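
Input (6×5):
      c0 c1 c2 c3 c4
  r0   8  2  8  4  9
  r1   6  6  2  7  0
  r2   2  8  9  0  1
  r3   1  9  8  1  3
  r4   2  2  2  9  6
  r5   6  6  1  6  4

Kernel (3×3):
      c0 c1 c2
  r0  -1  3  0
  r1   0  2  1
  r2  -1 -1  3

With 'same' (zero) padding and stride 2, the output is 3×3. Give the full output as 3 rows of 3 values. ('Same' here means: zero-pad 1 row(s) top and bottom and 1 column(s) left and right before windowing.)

30 33 11
56 4 -9
21 39 10

Output[0,0]: The receptive field on the zero-padded input at this output position is [0 0 0 / 0 8 2 / 0 6 6]. Elementwise product with the kernel and sum: 0·-1 + 0·3 + 8·2 + 2·1 + 0·-1 + 6·-1 + 6·3.
Output[0,1]: The receptive field on the zero-padded input at this output position is [0 0 0 / 2 8 4 / 6 2 7]. Elementwise product with the kernel and sum: 0·-1 + 0·3 + 8·2 + 4·1 + 6·-1 + 2·-1 + 7·3.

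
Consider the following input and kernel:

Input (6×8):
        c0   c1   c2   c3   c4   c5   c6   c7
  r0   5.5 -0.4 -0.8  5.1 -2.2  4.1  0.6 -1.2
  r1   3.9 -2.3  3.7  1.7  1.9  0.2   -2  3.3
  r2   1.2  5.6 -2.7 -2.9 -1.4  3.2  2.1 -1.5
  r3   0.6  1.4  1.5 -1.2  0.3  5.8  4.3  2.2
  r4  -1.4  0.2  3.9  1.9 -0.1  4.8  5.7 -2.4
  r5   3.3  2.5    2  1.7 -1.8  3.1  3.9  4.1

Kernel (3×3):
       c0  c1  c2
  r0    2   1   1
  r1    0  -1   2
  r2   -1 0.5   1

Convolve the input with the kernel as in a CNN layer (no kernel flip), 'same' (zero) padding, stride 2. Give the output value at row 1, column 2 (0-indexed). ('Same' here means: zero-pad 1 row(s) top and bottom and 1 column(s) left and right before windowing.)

20.45

The receptive field on the zero-padded input at this output position is [1.7 1.9 0.2 / -2.9 -1.4 3.2 / -1.2 0.3 5.8]. Elementwise product with the kernel and sum: 1.7·2 + 1.9·1 + 0.2·1 + -1.4·-1 + 3.2·2 + -1.2·-1 + 0.3·0.5 + 5.8·1.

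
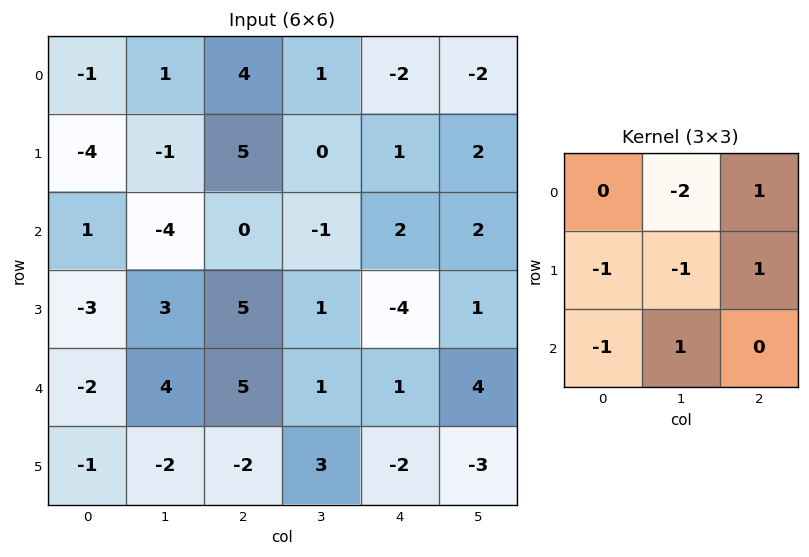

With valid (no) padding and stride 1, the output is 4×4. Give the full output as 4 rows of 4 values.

Output[0,0]: The receptive field on the input at this output position is [-1 1 4 / -4 -1 5 / 1 -4 0]. Elementwise product with the kernel and sum: 1·-2 + 4·1 + -4·-1 + -1·-1 + 5·1 + 1·-1 + -4·1.

7 -7 -9 6
16 -5 0 -4
19 -7 -10 2
1 -17 -6 6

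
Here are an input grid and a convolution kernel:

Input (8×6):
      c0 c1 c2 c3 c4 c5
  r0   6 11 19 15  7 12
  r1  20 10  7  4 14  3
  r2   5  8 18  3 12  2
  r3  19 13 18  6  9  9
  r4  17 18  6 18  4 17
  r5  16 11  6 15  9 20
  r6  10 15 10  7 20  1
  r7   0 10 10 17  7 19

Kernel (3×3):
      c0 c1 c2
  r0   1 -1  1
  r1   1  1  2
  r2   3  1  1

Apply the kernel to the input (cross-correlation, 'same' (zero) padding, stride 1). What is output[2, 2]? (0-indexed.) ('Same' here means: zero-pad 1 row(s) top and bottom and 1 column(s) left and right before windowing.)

102

The receptive field on the zero-padded input at this output position is [10 7 4 / 8 18 3 / 13 18 6]. Elementwise product with the kernel and sum: 10·1 + 7·-1 + 4·1 + 8·1 + 18·1 + 3·2 + 13·3 + 18·1 + 6·1.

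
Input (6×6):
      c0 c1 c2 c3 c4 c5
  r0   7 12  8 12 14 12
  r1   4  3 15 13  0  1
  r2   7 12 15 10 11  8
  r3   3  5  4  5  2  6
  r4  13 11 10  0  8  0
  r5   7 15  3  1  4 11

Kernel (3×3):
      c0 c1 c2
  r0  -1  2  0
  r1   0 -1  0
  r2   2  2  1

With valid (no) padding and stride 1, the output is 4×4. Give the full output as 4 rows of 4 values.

67 53 64 66
10 35 21 -4
70 56 28 26
43 30 18 12

Output[0,0]: The receptive field on the input at this output position is [7 12 8 / 4 3 15 / 7 12 15]. Elementwise product with the kernel and sum: 7·-1 + 12·2 + 3·-1 + 7·2 + 12·2 + 15·1.
Output[0,1]: The receptive field on the input at this output position is [12 8 12 / 3 15 13 / 12 15 10]. Elementwise product with the kernel and sum: 12·-1 + 8·2 + 15·-1 + 12·2 + 15·2 + 10·1.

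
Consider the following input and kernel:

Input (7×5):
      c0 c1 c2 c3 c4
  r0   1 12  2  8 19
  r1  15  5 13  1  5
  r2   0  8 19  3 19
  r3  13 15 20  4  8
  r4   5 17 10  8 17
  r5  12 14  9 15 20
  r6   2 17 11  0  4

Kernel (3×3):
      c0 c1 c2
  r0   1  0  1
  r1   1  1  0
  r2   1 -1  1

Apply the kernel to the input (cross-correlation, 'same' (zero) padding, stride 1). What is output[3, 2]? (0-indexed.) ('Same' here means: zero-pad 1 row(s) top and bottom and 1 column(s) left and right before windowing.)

The receptive field on the zero-padded input at this output position is [8 19 3 / 15 20 4 / 17 10 8]. Elementwise product with the kernel and sum: 8·1 + 3·1 + 15·1 + 20·1 + 17·1 + 10·-1 + 8·1.

61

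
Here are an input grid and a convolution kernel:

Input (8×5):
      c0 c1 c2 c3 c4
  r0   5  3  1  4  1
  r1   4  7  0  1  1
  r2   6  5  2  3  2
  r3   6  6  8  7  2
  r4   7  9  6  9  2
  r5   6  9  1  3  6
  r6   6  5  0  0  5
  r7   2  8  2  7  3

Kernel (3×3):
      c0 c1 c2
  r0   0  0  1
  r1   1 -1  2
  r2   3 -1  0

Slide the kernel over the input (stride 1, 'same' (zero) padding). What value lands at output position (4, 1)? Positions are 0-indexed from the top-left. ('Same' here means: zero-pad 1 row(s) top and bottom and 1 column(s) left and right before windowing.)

27

The receptive field on the zero-padded input at this output position is [6 6 8 / 7 9 6 / 6 9 1]. Elementwise product with the kernel and sum: 8·1 + 7·1 + 9·-1 + 6·2 + 6·3 + 9·-1.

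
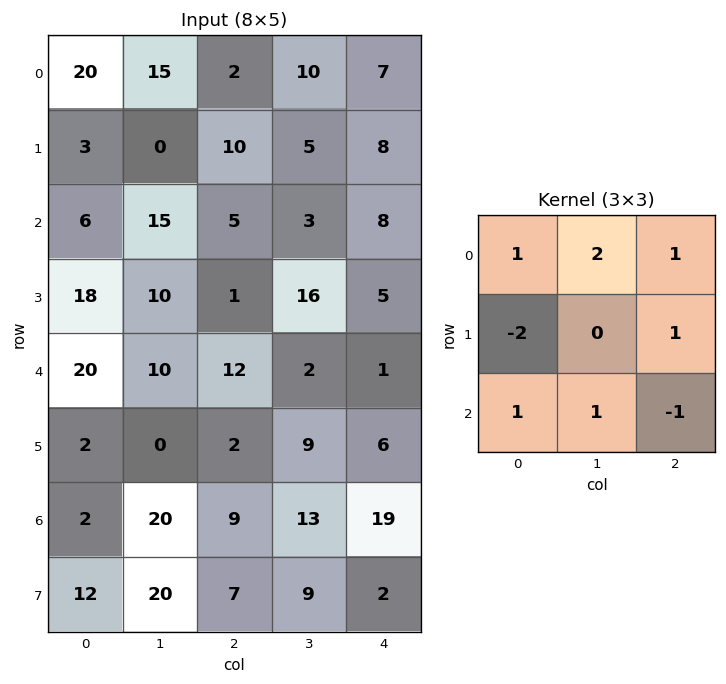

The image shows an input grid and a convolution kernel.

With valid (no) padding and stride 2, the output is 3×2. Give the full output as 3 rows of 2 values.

72 17
24 35
63 22

Output[0,0]: The receptive field on the input at this output position is [20 15 2 / 3 0 10 / 6 15 5]. Elementwise product with the kernel and sum: 20·1 + 15·2 + 2·1 + 3·-2 + 10·1 + 6·1 + 15·1 + 5·-1.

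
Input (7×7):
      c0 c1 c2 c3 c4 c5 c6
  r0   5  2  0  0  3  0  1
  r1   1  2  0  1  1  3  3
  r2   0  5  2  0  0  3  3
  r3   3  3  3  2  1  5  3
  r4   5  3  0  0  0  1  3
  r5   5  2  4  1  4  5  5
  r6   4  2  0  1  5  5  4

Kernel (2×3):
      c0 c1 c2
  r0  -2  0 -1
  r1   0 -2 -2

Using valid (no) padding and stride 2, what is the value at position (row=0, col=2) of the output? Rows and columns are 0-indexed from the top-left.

The receptive field on the input at this output position is [3 0 1 / 1 3 3]. Elementwise product with the kernel and sum: 3·-2 + 1·-1 + 3·-2 + 3·-2.

-19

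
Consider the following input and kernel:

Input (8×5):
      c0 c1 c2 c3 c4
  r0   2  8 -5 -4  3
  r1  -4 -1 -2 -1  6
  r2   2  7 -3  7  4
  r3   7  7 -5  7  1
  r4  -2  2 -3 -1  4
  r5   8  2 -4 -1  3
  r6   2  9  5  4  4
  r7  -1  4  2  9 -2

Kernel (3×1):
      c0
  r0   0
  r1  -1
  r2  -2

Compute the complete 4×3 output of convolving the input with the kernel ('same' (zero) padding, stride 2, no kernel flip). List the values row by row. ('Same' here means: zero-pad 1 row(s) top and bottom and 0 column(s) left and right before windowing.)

Output[0,0]: The receptive field on the zero-padded input at this output position is [0 / 2 / -4]. Elementwise product with the kernel and sum: 2·-1 + -4·-2.

6 9 -15
-16 13 -6
-14 11 -10
0 -9 0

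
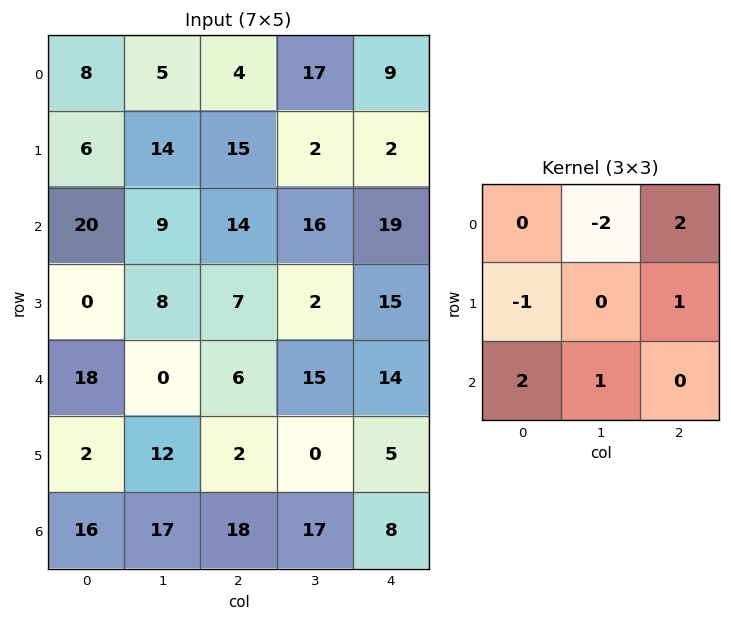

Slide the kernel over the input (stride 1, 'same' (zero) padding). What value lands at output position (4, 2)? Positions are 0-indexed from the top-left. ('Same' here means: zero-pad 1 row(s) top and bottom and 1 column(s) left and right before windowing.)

The receptive field on the zero-padded input at this output position is [8 7 2 / 0 6 15 / 12 2 0]. Elementwise product with the kernel and sum: 7·-2 + 2·2 + 0·-1 + 15·1 + 12·2 + 2·1.

31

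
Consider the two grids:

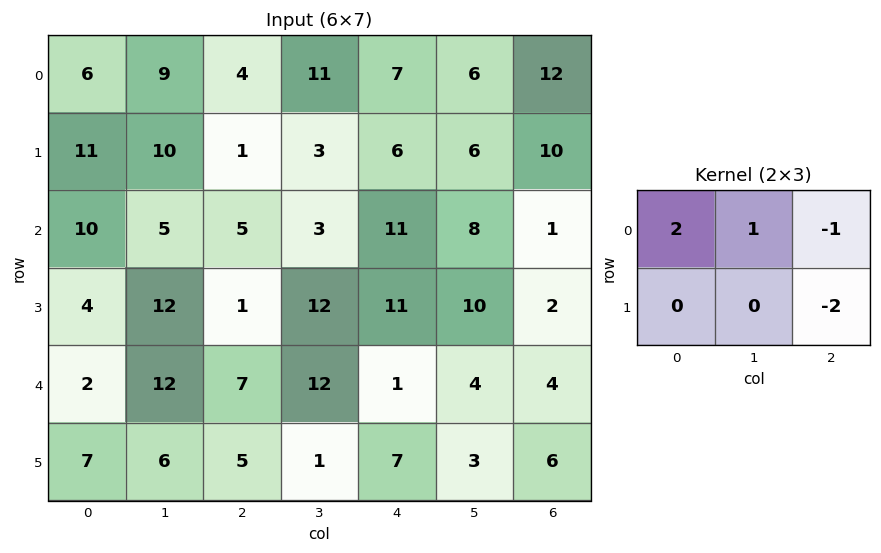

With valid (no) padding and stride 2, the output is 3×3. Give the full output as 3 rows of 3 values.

Output[0,0]: The receptive field on the input at this output position is [6 9 4 / 11 10 1]. Elementwise product with the kernel and sum: 6·2 + 9·1 + 4·-1 + 1·-2.
Output[0,1]: The receptive field on the input at this output position is [4 11 7 / 1 3 6]. Elementwise product with the kernel and sum: 4·2 + 11·1 + 7·-1 + 6·-2.

15 0 -12
18 -20 25
-1 11 -10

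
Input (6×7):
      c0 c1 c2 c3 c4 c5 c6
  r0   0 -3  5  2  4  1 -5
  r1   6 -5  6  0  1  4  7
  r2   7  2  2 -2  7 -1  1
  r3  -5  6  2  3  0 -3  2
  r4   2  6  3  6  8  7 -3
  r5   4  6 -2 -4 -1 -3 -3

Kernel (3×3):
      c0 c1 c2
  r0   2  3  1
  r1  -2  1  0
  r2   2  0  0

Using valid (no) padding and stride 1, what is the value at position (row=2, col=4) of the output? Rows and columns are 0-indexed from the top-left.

The receptive field on the input at this output position is [7 -1 1 / 0 -3 2 / 8 7 -3]. Elementwise product with the kernel and sum: 7·2 + -1·3 + 1·1 + 0·-2 + -3·1 + 8·2.

25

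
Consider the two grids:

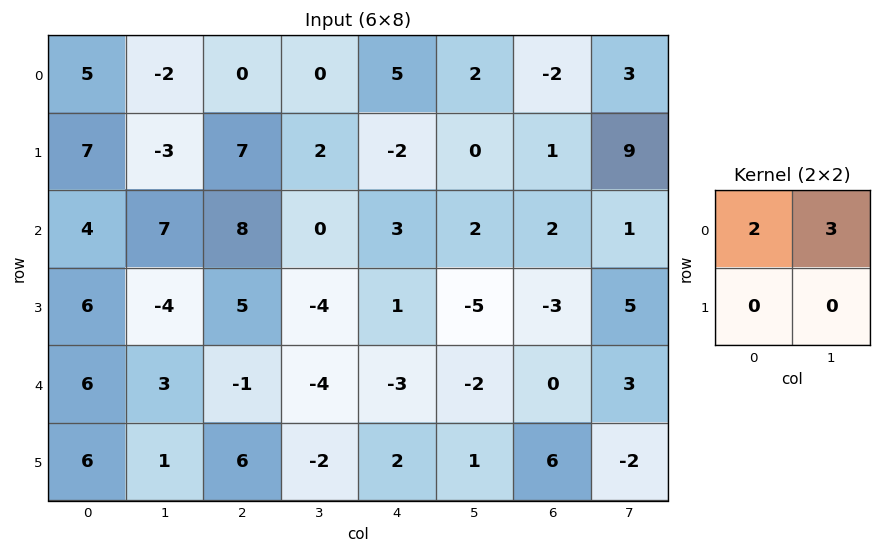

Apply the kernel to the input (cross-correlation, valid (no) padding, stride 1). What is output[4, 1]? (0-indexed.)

The receptive field on the input at this output position is [3 -1 / 1 6]. Elementwise product with the kernel and sum: 3·2 + -1·3.

3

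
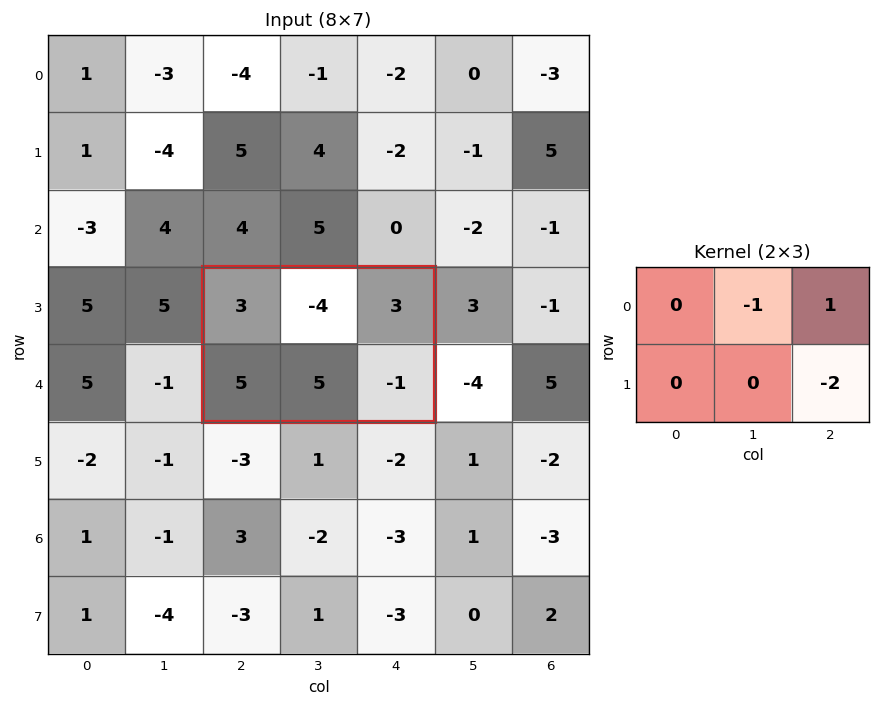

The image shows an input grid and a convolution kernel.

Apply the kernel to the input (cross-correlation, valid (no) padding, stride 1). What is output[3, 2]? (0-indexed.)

The receptive field on the input at this output position is [3 -4 3 / 5 5 -1]. Elementwise product with the kernel and sum: -4·-1 + 3·1 + -1·-2.

9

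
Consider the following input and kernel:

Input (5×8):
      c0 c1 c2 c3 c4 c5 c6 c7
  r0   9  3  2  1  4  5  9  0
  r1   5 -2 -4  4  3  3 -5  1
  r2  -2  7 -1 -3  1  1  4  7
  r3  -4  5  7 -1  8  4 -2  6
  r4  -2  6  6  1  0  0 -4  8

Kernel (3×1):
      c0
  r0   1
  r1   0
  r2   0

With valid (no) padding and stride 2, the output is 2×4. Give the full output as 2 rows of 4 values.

Output[0,0]: The receptive field on the input at this output position is [9 / 5 / -2]. Elementwise product with the kernel and sum: 9·1.

9 2 4 9
-2 -1 1 4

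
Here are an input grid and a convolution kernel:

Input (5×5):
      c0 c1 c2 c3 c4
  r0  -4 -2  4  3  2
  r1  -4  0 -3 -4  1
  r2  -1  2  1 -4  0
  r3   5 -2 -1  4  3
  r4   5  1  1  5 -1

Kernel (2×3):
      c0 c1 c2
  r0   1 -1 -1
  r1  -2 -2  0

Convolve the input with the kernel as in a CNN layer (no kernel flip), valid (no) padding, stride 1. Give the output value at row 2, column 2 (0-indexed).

The receptive field on the input at this output position is [1 -4 0 / -1 4 3]. Elementwise product with the kernel and sum: 1·1 + -4·-1 + 0·-1 + -1·-2 + 4·-2.

-1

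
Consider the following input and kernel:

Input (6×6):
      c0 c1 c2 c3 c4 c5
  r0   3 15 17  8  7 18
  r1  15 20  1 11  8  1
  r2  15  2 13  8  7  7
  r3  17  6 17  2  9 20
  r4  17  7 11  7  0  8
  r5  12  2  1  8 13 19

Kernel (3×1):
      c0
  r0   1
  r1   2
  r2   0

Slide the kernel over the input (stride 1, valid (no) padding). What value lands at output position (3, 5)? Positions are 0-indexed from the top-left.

The receptive field on the input at this output position is [20 / 8 / 19]. Elementwise product with the kernel and sum: 20·1 + 8·2.

36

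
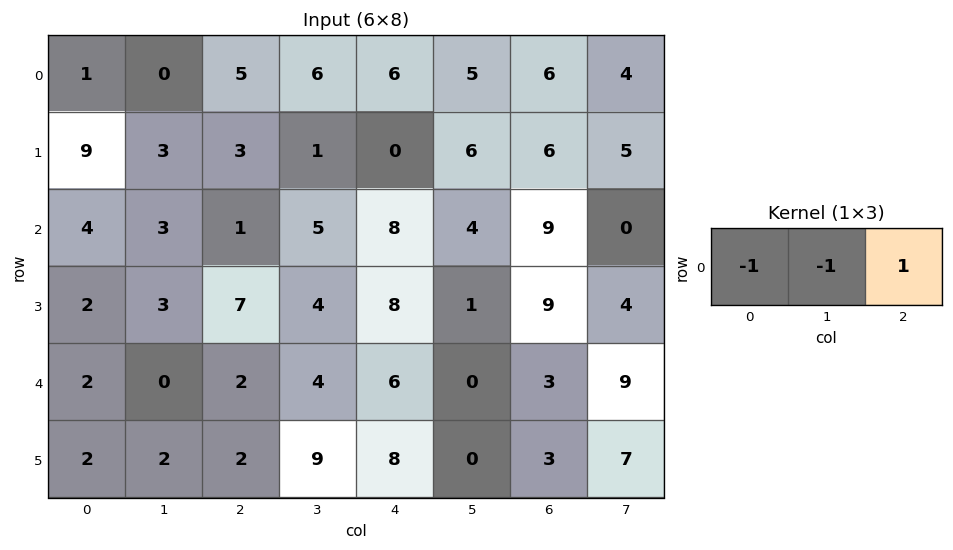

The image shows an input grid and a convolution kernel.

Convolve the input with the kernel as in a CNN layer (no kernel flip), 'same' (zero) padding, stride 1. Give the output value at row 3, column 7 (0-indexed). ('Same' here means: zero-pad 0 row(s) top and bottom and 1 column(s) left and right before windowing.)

The receptive field on the zero-padded input at this output position is [9 4 0]. Elementwise product with the kernel and sum: 9·-1 + 4·-1 + 0·1.

-13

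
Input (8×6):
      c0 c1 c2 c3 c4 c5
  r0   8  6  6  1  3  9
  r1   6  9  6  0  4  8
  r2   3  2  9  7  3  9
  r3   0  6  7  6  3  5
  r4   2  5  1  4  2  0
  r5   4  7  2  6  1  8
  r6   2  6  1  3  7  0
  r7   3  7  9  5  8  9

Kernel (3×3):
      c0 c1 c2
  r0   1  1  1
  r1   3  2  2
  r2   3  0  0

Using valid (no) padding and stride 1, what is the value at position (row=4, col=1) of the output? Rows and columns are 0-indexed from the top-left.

The receptive field on the input at this output position is [5 1 4 / 7 2 6 / 6 1 3]. Elementwise product with the kernel and sum: 5·1 + 1·1 + 4·1 + 7·3 + 2·2 + 6·2 + 6·3.

65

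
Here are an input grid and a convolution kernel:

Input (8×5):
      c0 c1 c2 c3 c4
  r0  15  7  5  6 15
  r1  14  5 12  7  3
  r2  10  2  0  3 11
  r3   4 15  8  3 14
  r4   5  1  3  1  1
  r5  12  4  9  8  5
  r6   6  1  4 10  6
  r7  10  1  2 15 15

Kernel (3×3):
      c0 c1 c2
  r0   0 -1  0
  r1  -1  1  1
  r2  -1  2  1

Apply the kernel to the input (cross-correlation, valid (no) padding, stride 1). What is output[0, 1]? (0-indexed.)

The receptive field on the input at this output position is [7 5 6 / 5 12 7 / 2 0 3]. Elementwise product with the kernel and sum: 5·-1 + 5·-1 + 12·1 + 7·1 + 2·-1 + 0·2 + 3·1.

10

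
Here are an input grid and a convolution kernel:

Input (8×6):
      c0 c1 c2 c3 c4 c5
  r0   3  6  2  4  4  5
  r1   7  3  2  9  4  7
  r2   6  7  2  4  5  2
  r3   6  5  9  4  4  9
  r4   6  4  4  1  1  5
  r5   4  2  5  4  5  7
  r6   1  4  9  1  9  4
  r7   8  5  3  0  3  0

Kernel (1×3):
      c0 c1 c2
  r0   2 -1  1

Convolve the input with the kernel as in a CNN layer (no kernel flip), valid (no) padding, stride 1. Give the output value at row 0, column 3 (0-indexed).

The receptive field on the input at this output position is [4 4 5]. Elementwise product with the kernel and sum: 4·2 + 4·-1 + 5·1.

9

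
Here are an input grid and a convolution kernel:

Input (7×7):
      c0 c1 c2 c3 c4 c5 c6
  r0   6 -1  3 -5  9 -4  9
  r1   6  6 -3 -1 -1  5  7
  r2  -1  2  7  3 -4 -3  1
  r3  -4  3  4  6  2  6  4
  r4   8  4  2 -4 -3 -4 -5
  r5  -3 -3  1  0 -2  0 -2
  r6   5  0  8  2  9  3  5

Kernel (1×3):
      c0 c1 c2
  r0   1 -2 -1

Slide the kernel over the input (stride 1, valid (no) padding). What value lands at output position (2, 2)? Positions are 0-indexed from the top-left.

The receptive field on the input at this output position is [7 3 -4]. Elementwise product with the kernel and sum: 7·1 + 3·-2 + -4·-1.

5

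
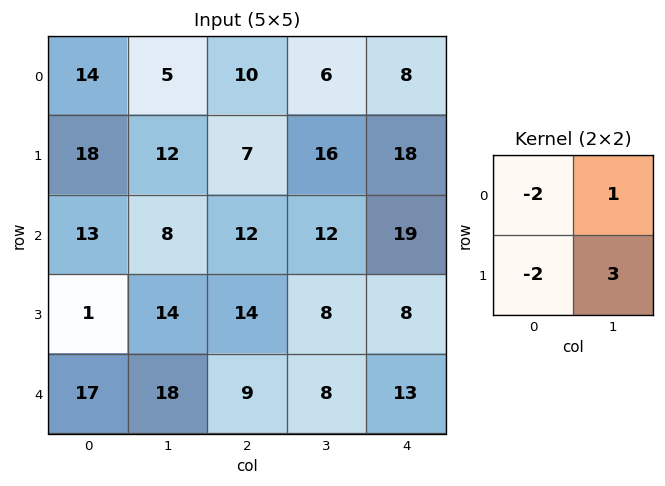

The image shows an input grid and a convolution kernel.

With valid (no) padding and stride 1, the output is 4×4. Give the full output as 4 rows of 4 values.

Output[0,0]: The receptive field on the input at this output position is [14 5 / 18 12]. Elementwise product with the kernel and sum: 14·-2 + 5·1 + 18·-2 + 12·3.
Output[0,1]: The receptive field on the input at this output position is [5 10 / 12 7]. Elementwise product with the kernel and sum: 5·-2 + 10·1 + 12·-2 + 7·3.

-23 -3 20 18
-26 3 14 19
22 10 -16 3
32 -23 -14 15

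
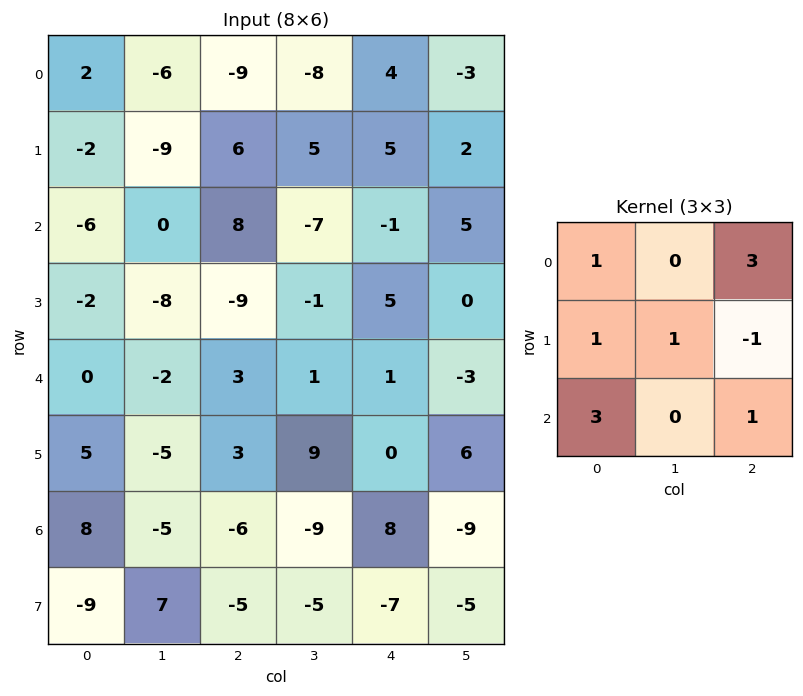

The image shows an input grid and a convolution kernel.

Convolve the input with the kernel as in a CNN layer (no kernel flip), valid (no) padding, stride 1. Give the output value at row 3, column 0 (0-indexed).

-16

The receptive field on the input at this output position is [-2 -8 -9 / 0 -2 3 / 5 -5 3]. Elementwise product with the kernel and sum: -2·1 + -9·3 + 0·1 + -2·1 + 3·-1 + 5·3 + 3·1.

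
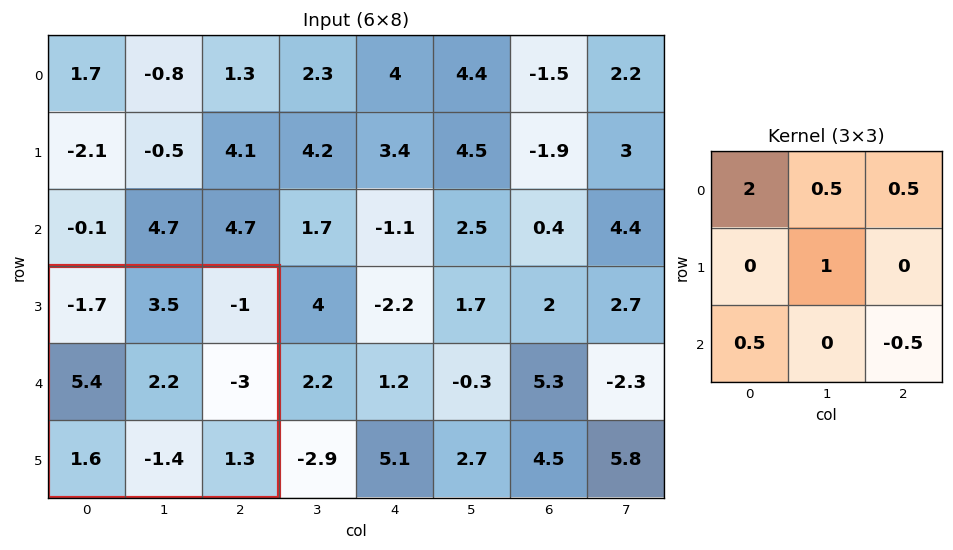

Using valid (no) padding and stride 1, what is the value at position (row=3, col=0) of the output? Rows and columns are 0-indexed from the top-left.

0.2

The receptive field on the input at this output position is [-1.7 3.5 -1 / 5.4 2.2 -3 / 1.6 -1.4 1.3]. Elementwise product with the kernel and sum: -1.7·2 + 3.5·0.5 + -1·0.5 + 2.2·1 + 1.6·0.5 + 1.3·-0.5.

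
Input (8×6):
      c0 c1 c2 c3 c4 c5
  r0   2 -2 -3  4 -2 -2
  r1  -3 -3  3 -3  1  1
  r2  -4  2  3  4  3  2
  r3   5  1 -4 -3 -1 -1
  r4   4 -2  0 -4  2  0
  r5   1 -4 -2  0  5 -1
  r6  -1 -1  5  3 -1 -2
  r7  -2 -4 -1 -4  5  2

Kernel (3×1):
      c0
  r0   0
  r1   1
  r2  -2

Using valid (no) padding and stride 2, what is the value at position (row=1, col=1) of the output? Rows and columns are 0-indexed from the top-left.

The receptive field on the input at this output position is [3 / -4 / 0]. Elementwise product with the kernel and sum: -4·1 + 0·-2.

-4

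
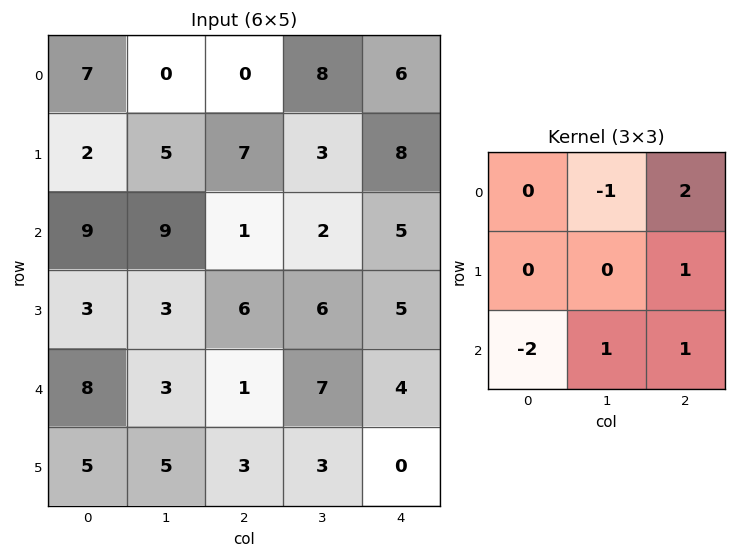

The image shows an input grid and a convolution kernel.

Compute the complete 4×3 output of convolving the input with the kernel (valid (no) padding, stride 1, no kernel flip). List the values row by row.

-1 4 17
13 7 17
-13 11 22
8 9 5

Output[0,0]: The receptive field on the input at this output position is [7 0 0 / 2 5 7 / 9 9 1]. Elementwise product with the kernel and sum: 0·-1 + 0·2 + 7·1 + 9·-2 + 9·1 + 1·1.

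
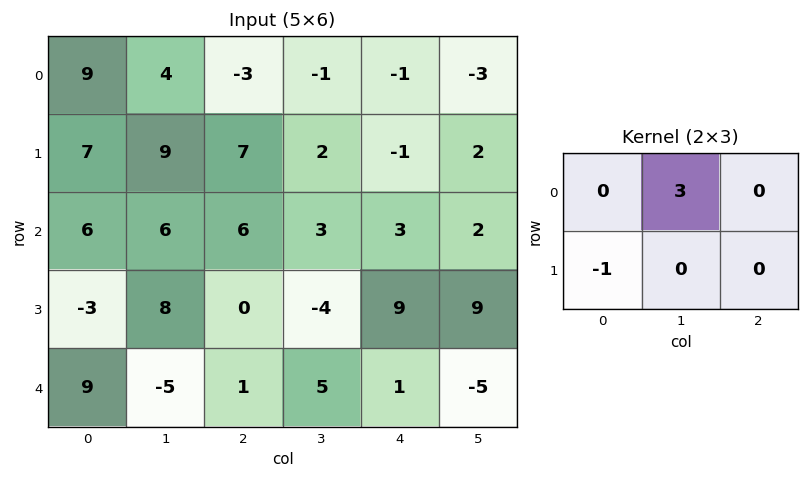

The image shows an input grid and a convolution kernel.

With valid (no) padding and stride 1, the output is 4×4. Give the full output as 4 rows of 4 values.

Output[0,0]: The receptive field on the input at this output position is [9 4 -3 / 7 9 7]. Elementwise product with the kernel and sum: 4·3 + 7·-1.
Output[0,1]: The receptive field on the input at this output position is [4 -3 -1 / 9 7 2]. Elementwise product with the kernel and sum: -3·3 + 9·-1.

5 -18 -10 -5
21 15 0 -6
21 10 9 13
15 5 -13 22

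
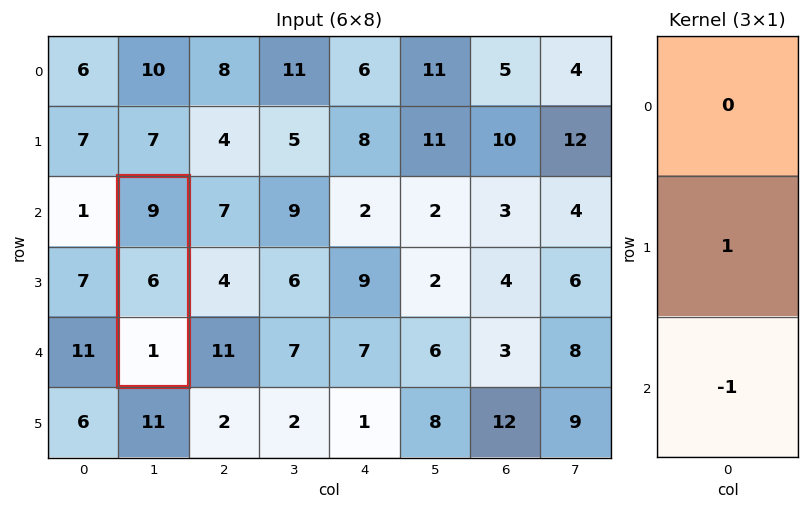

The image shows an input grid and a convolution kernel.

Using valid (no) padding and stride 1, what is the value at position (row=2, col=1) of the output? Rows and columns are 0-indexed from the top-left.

5

The receptive field on the input at this output position is [9 / 6 / 1]. Elementwise product with the kernel and sum: 6·1 + 1·-1.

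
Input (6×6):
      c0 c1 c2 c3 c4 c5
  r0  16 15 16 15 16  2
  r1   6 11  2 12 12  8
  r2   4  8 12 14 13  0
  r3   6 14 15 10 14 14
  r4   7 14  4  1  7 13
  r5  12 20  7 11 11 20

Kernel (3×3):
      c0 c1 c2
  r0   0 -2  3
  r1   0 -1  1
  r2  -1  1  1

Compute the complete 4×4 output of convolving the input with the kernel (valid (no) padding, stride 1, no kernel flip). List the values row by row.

Output[0,0]: The receptive field on the input at this output position is [16 15 16 / 6 11 2 / 4 8 12]. Elementwise product with the kernel and sum: 15·-2 + 16·3 + 11·-1 + 2·1 + 4·-1 + 8·1 + 12·1.

25 41 33 -31
11 45 20 5
32 4 19 -7
22 -5 43 40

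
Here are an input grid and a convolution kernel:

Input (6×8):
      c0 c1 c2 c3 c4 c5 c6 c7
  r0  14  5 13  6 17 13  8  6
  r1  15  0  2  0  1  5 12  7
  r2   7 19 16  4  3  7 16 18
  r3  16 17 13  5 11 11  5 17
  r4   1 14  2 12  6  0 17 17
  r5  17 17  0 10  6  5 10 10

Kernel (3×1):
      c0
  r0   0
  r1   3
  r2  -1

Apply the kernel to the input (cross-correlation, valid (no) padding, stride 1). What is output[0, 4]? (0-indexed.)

The receptive field on the input at this output position is [17 / 1 / 3]. Elementwise product with the kernel and sum: 1·3 + 3·-1.

0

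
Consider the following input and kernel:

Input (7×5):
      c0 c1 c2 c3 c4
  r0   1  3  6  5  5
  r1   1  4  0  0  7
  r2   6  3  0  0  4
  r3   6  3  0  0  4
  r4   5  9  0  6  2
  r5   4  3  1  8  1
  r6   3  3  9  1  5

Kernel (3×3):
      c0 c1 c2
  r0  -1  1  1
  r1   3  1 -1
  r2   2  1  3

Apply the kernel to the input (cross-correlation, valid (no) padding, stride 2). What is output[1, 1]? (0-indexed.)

The receptive field on the input at this output position is [0 0 4 / 0 0 4 / 0 6 2]. Elementwise product with the kernel and sum: 0·-1 + 0·1 + 4·1 + 0·3 + 0·1 + 4·-1 + 0·2 + 6·1 + 2·3.

12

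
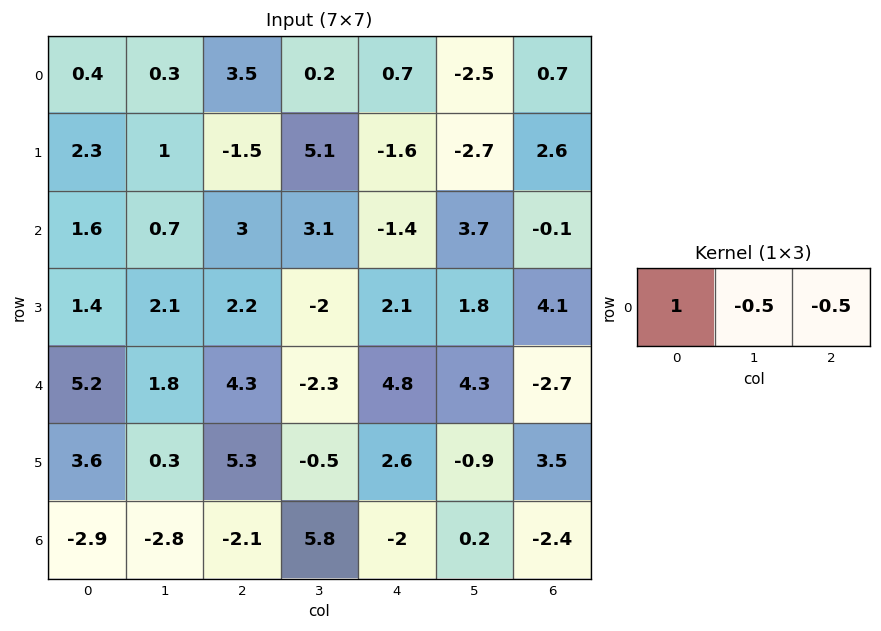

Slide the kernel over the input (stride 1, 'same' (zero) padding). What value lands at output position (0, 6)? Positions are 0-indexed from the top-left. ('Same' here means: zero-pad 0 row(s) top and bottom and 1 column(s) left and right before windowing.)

-2.85

The receptive field on the zero-padded input at this output position is [-2.5 0.7 0]. Elementwise product with the kernel and sum: -2.5·1 + 0.7·-0.5 + 0·-0.5.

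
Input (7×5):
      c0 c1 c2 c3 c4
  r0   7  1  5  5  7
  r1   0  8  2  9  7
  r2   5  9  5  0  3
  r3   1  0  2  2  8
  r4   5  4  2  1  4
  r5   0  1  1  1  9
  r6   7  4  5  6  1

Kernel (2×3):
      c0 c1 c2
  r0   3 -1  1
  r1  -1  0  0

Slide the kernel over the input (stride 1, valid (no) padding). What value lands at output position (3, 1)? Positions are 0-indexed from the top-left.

-4

The receptive field on the input at this output position is [0 2 2 / 4 2 1]. Elementwise product with the kernel and sum: 0·3 + 2·-1 + 2·1 + 4·-1.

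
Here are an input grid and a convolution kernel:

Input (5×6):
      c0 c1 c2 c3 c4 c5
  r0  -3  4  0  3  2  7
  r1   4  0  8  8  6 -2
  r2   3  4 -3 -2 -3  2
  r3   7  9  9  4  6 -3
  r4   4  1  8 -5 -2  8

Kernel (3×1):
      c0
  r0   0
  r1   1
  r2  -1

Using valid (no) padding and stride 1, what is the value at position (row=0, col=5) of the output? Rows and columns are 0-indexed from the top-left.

-4

The receptive field on the input at this output position is [7 / -2 / 2]. Elementwise product with the kernel and sum: -2·1 + 2·-1.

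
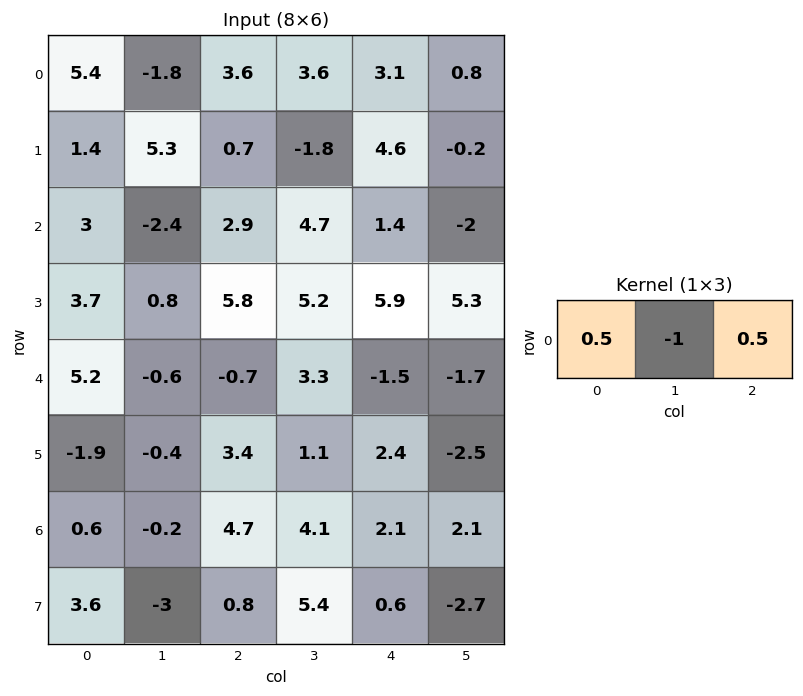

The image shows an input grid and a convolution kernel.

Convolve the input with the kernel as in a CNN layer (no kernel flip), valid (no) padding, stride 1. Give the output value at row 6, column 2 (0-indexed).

The receptive field on the input at this output position is [4.7 4.1 2.1]. Elementwise product with the kernel and sum: 4.7·0.5 + 4.1·-1 + 2.1·0.5.

-0.7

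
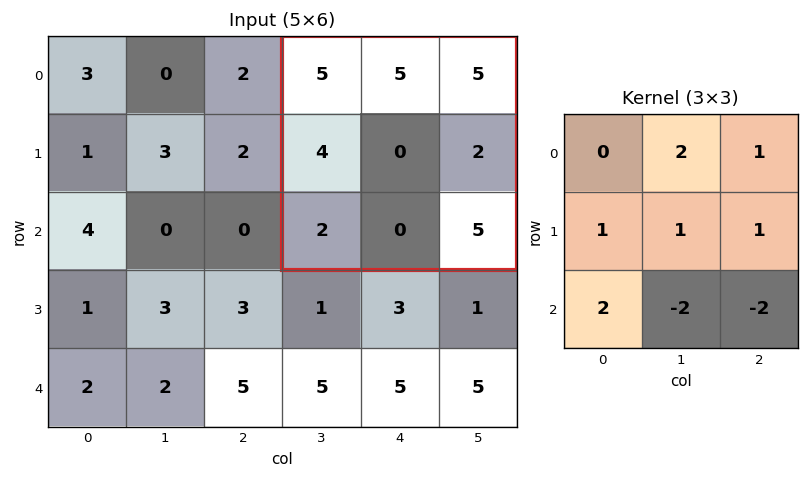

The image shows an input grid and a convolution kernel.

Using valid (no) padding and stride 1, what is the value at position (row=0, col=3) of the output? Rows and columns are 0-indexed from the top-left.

15

The receptive field on the input at this output position is [5 5 5 / 4 0 2 / 2 0 5]. Elementwise product with the kernel and sum: 5·2 + 5·1 + 4·1 + 0·1 + 2·1 + 2·2 + 0·-2 + 5·-2.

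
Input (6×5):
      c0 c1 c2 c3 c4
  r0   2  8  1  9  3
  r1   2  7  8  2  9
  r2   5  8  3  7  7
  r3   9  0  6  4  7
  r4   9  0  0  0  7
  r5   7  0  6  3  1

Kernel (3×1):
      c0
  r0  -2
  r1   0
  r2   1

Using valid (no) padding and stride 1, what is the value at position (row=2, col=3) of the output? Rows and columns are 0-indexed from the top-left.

-14

The receptive field on the input at this output position is [7 / 4 / 0]. Elementwise product with the kernel and sum: 7·-2 + 0·1.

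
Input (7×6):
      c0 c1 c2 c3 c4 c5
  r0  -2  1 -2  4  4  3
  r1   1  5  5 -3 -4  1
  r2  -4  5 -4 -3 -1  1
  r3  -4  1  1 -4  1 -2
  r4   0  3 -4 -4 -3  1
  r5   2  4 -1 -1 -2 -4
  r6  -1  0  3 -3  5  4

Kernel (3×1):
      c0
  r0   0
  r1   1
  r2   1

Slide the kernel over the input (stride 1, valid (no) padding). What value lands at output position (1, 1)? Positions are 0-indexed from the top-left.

6

The receptive field on the input at this output position is [5 / 5 / 1]. Elementwise product with the kernel and sum: 5·1 + 1·1.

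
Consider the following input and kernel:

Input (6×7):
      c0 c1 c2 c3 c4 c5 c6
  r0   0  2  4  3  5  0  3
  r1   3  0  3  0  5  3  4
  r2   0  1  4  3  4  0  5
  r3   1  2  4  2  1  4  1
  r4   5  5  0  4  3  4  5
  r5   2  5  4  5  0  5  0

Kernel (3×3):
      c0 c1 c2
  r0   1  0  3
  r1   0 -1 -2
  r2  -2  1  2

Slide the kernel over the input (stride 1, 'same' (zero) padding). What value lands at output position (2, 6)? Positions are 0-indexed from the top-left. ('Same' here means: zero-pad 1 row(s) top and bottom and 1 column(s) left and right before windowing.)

The receptive field on the zero-padded input at this output position is [3 4 0 / 0 5 0 / 4 1 0]. Elementwise product with the kernel and sum: 3·1 + 0·3 + 5·-1 + 0·-2 + 4·-2 + 1·1 + 0·2.

-9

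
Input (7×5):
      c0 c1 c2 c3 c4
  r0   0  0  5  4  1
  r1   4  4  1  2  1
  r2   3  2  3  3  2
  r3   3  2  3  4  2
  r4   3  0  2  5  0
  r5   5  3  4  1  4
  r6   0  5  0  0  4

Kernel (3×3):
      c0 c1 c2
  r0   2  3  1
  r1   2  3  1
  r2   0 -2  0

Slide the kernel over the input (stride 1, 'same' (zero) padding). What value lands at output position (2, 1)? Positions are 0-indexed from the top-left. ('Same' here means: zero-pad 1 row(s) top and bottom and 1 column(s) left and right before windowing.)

The receptive field on the zero-padded input at this output position is [4 4 1 / 3 2 3 / 3 2 3]. Elementwise product with the kernel and sum: 4·2 + 4·3 + 1·1 + 3·2 + 2·3 + 3·1 + 2·-2.

32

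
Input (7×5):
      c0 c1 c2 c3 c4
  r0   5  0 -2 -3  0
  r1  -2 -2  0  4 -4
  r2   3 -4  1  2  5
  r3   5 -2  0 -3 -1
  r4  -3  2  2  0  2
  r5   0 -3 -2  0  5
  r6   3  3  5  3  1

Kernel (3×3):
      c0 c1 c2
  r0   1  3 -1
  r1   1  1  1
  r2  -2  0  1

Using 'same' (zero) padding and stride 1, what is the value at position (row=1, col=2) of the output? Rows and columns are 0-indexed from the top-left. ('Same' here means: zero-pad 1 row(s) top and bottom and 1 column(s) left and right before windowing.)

The receptive field on the zero-padded input at this output position is [0 -2 -3 / -2 0 4 / -4 1 2]. Elementwise product with the kernel and sum: 0·1 + -2·3 + -3·-1 + -2·1 + 0·1 + 4·1 + -4·-2 + 2·1.

9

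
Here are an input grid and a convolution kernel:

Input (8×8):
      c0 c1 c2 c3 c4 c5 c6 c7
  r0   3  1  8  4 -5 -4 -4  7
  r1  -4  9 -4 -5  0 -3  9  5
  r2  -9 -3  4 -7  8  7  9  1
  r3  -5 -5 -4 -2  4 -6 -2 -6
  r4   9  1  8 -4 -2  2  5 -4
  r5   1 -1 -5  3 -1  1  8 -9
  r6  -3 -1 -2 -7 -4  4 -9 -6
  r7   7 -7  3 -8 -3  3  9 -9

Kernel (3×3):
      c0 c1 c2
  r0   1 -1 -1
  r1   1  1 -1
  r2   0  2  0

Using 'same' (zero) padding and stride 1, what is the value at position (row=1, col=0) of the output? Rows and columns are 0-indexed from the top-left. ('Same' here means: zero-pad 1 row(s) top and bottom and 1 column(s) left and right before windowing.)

-35

The receptive field on the zero-padded input at this output position is [0 3 1 / 0 -4 9 / 0 -9 -3]. Elementwise product with the kernel and sum: 0·1 + 3·-1 + 1·-1 + 0·1 + -4·1 + 9·-1 + -9·2.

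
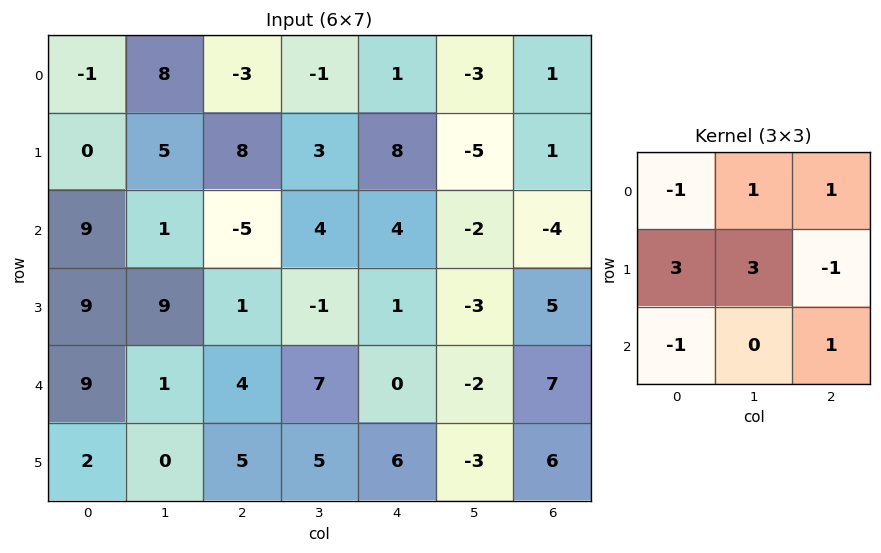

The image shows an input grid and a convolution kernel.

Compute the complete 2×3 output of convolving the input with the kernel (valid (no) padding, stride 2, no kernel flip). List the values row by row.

Output[0,0]: The receptive field on the input at this output position is [-1 8 -3 / 0 5 8 / 9 1 -5]. Elementwise product with the kernel and sum: -1·-1 + 8·1 + -3·1 + 0·3 + 5·3 + 8·-1 + 9·-1 + -5·1.

-1 37 -3
35 8 -14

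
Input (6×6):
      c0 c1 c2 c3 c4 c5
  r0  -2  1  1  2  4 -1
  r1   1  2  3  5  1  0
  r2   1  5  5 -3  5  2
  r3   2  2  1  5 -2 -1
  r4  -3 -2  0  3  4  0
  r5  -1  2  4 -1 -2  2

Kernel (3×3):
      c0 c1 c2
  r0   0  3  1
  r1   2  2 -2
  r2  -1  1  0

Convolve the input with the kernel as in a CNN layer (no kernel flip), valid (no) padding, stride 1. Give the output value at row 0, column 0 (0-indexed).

The receptive field on the input at this output position is [-2 1 1 / 1 2 3 / 1 5 5]. Elementwise product with the kernel and sum: 1·3 + 1·1 + 1·2 + 2·2 + 3·-2 + 1·-1 + 5·1.

8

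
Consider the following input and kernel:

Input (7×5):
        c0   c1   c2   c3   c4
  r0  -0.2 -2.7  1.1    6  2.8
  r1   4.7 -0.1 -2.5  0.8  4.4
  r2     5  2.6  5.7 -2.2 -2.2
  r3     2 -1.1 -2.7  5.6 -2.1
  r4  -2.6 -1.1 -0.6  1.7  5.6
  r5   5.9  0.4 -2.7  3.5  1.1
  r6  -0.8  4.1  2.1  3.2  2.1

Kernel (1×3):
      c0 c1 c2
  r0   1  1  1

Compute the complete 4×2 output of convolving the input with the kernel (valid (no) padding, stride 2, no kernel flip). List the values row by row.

-1.8 9.9
13.3 1.3
-4.3 6.7
5.4 7.4

Output[0,0]: The receptive field on the input at this output position is [-0.2 -2.7 1.1]. Elementwise product with the kernel and sum: -0.2·1 + -2.7·1 + 1.1·1.
Output[0,1]: The receptive field on the input at this output position is [1.1 6 2.8]. Elementwise product with the kernel and sum: 1.1·1 + 6·1 + 2.8·1.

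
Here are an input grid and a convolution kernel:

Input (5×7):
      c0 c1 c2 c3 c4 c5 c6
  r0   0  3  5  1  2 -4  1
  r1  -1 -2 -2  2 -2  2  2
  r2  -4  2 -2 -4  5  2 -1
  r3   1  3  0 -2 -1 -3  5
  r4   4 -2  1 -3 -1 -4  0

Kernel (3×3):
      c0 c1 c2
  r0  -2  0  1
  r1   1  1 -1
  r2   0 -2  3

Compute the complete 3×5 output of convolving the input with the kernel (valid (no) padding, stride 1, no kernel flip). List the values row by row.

Output[0,0]: The receptive field on the input at this output position is [0 3 5 / -1 -2 -2 / -4 2 -2]. Elementwise product with the kernel and sum: 0·-2 + 5·1 + -1·1 + -2·1 + -2·-1 + 2·-2 + -2·3.

-6 -19 17 -12 -12
-6 4 -8 -10 35
17 -14 11 0 -12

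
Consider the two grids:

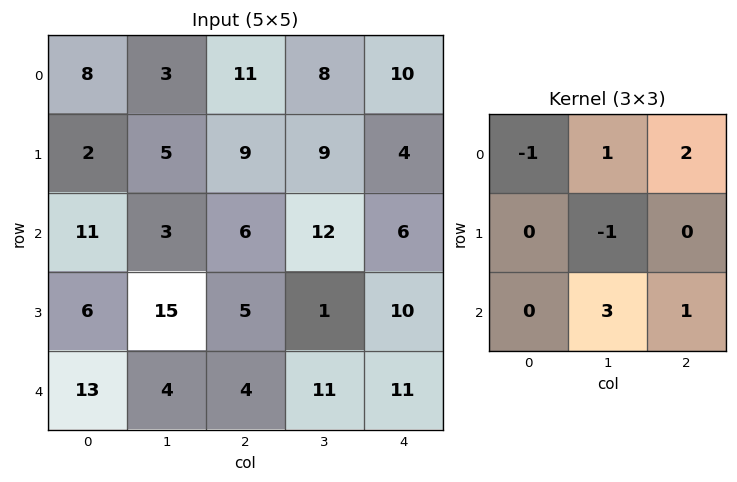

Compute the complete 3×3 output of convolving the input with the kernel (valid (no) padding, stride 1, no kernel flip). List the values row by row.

Output[0,0]: The receptive field on the input at this output position is [8 3 11 / 2 5 9 / 11 3 6]. Elementwise product with the kernel and sum: 8·-1 + 3·1 + 11·2 + 5·-1 + 3·3 + 6·1.

27 45 50
68 32 9
5 45 61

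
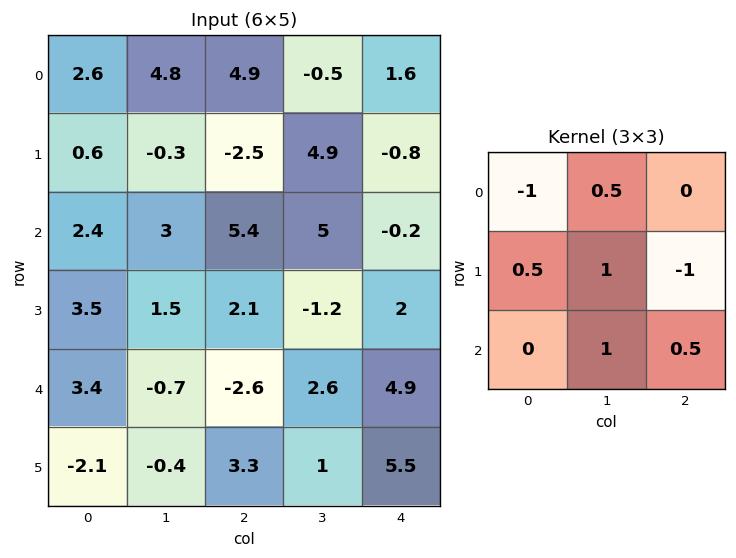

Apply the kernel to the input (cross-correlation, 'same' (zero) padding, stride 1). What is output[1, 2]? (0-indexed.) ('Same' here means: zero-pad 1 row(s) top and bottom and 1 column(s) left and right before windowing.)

The receptive field on the zero-padded input at this output position is [4.8 4.9 -0.5 / -0.3 -2.5 4.9 / 3 5.4 5]. Elementwise product with the kernel and sum: 4.8·-1 + 4.9·0.5 + -0.3·0.5 + -2.5·1 + 4.9·-1 + 5.4·1 + 5·0.5.

-2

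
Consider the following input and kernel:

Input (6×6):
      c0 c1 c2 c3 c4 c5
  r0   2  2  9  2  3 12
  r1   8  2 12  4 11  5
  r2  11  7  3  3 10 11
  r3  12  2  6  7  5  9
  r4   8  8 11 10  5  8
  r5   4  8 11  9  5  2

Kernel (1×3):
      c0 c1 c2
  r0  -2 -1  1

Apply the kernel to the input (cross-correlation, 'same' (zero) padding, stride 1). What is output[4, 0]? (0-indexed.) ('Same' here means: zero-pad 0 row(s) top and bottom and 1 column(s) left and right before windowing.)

The receptive field on the zero-padded input at this output position is [0 8 8]. Elementwise product with the kernel and sum: 0·-2 + 8·-1 + 8·1.

0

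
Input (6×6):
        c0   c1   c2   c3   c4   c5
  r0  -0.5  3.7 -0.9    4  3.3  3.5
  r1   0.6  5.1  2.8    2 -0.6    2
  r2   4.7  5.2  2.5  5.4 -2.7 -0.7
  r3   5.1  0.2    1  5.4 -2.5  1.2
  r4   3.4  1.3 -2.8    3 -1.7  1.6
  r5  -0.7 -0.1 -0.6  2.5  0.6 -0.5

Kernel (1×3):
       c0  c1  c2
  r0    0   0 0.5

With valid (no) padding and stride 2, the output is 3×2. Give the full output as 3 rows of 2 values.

-0.45 1.65
1.25 -1.35
-1.4 -0.85

Output[0,0]: The receptive field on the input at this output position is [-0.5 3.7 -0.9]. Elementwise product with the kernel and sum: -0.9·0.5.
Output[0,1]: The receptive field on the input at this output position is [-0.9 4 3.3]. Elementwise product with the kernel and sum: 3.3·0.5.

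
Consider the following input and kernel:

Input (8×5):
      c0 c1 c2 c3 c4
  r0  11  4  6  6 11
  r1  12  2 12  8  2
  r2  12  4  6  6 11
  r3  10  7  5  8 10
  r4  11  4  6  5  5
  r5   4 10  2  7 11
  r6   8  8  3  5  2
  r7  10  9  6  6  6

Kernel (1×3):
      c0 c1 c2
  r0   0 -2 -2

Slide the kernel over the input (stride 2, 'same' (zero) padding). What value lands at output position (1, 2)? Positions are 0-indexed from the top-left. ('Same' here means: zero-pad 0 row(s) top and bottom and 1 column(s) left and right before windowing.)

-22

The receptive field on the zero-padded input at this output position is [6 11 0]. Elementwise product with the kernel and sum: 11·-2 + 0·-2.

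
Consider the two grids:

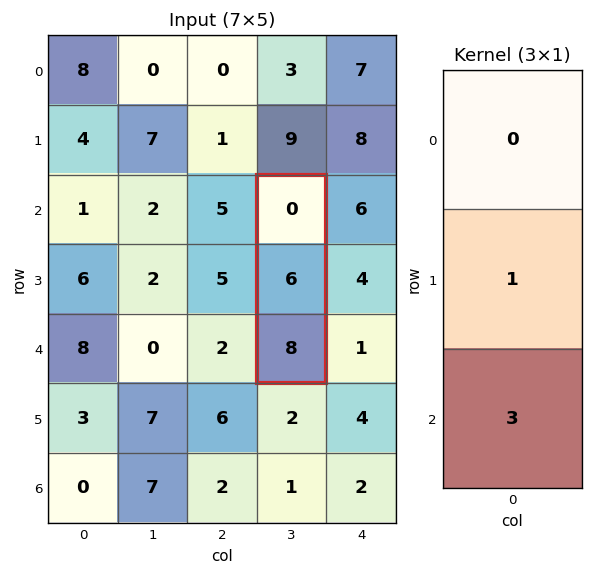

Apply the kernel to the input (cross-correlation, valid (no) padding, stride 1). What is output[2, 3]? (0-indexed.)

30

The receptive field on the input at this output position is [0 / 6 / 8]. Elementwise product with the kernel and sum: 6·1 + 8·3.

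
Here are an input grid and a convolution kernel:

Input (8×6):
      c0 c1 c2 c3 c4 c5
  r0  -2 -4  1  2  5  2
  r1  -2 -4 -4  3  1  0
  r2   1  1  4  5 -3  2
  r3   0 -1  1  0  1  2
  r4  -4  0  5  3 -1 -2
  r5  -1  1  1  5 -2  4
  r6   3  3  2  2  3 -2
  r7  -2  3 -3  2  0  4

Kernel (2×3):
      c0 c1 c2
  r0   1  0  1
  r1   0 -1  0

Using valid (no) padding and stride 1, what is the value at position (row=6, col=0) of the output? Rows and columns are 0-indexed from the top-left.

2

The receptive field on the input at this output position is [3 3 2 / -2 3 -3]. Elementwise product with the kernel and sum: 3·1 + 2·1 + 3·-1.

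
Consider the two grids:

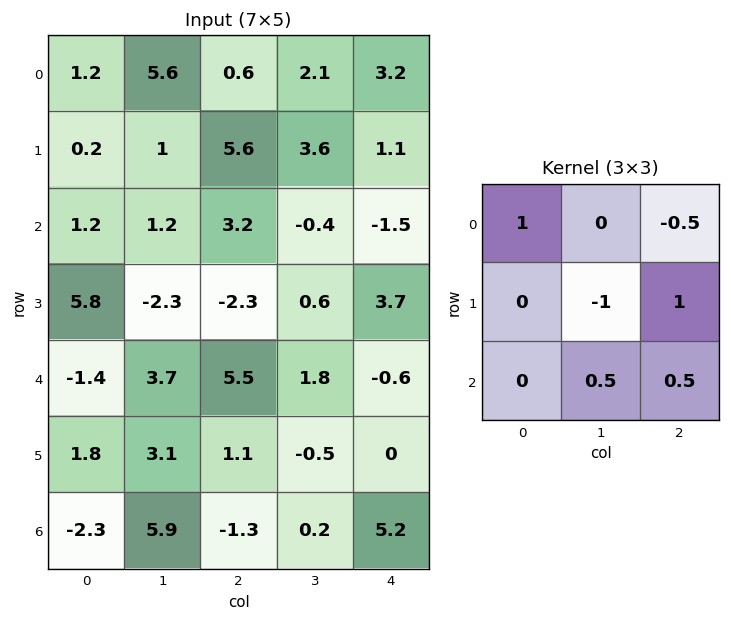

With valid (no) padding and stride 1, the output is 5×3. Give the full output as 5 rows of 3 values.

7.7 3.95 -4.45
-2.9 -5.25 6.1
4.2 7.95 7.65
10.85 -6 -6.8
-3.85 0.65 9

Output[0,0]: The receptive field on the input at this output position is [1.2 5.6 0.6 / 0.2 1 5.6 / 1.2 1.2 3.2]. Elementwise product with the kernel and sum: 1.2·1 + 0.6·-0.5 + 1·-1 + 5.6·1 + 1.2·0.5 + 3.2·0.5.
Output[0,1]: The receptive field on the input at this output position is [5.6 0.6 2.1 / 1 5.6 3.6 / 1.2 3.2 -0.4]. Elementwise product with the kernel and sum: 5.6·1 + 2.1·-0.5 + 5.6·-1 + 3.6·1 + 3.2·0.5 + -0.4·0.5.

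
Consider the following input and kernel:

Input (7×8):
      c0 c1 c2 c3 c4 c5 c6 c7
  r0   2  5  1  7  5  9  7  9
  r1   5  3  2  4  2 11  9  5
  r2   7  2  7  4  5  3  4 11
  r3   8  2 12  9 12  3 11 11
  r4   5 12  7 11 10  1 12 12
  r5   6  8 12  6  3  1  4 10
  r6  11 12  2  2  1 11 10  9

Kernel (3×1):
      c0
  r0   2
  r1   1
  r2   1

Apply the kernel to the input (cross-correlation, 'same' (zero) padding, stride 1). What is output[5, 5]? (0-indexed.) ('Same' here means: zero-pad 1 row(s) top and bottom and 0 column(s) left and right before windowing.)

14

The receptive field on the zero-padded input at this output position is [1 / 1 / 11]. Elementwise product with the kernel and sum: 1·2 + 1·1 + 11·1.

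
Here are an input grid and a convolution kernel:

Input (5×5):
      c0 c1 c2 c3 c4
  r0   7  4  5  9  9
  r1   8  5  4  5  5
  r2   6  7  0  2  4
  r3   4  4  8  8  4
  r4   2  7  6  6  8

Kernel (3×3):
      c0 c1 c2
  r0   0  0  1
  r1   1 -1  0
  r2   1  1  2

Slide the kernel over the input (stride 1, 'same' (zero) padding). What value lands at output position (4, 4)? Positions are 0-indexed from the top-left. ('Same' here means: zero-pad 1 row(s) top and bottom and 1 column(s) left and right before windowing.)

-2

The receptive field on the zero-padded input at this output position is [8 4 0 / 6 8 0 / 0 0 0]. Elementwise product with the kernel and sum: 0·1 + 6·1 + 8·-1 + 0·1 + 0·1 + 0·2.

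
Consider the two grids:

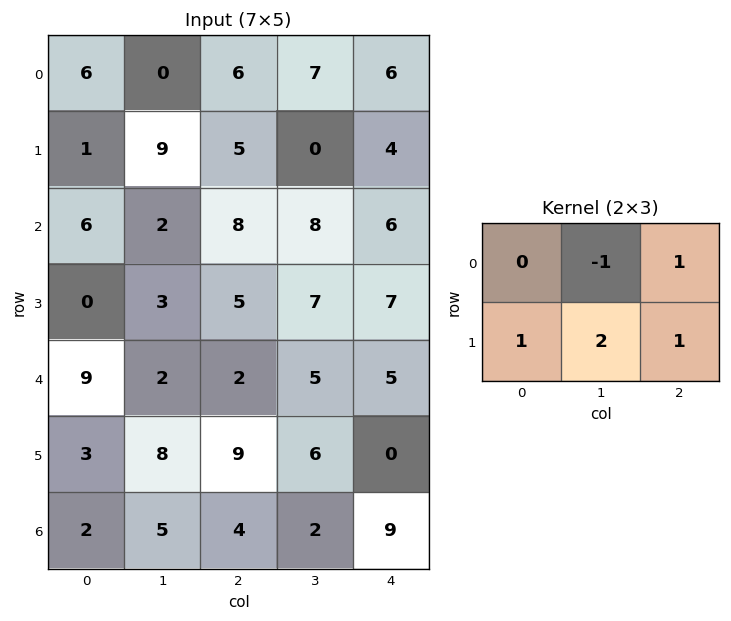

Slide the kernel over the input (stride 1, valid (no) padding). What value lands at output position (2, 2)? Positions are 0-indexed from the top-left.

24

The receptive field on the input at this output position is [8 8 6 / 5 7 7]. Elementwise product with the kernel and sum: 8·-1 + 6·1 + 5·1 + 7·2 + 7·1.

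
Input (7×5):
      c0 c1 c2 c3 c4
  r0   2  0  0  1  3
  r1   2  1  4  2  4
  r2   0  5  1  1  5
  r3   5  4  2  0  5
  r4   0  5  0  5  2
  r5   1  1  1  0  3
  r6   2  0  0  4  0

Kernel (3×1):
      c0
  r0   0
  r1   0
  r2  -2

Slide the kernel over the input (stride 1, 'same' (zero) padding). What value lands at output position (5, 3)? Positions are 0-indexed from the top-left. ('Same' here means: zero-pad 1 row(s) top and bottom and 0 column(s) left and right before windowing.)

-8

The receptive field on the zero-padded input at this output position is [5 / 0 / 4]. Elementwise product with the kernel and sum: 4·-2.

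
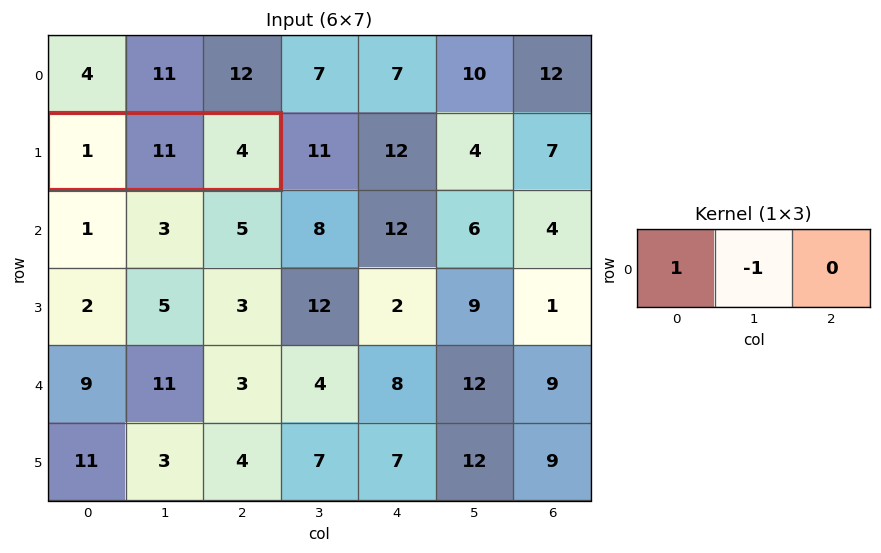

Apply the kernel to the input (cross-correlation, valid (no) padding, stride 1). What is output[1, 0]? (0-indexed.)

The receptive field on the input at this output position is [1 11 4]. Elementwise product with the kernel and sum: 1·1 + 11·-1.

-10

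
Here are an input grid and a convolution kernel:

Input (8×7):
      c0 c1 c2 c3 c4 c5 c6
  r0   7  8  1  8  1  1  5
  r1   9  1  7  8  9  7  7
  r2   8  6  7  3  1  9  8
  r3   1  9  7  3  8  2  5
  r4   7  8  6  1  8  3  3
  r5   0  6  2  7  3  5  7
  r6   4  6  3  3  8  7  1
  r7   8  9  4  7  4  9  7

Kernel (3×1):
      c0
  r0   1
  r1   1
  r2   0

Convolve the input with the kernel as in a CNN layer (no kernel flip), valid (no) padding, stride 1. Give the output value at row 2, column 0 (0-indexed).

The receptive field on the input at this output position is [8 / 1 / 7]. Elementwise product with the kernel and sum: 8·1 + 1·1.

9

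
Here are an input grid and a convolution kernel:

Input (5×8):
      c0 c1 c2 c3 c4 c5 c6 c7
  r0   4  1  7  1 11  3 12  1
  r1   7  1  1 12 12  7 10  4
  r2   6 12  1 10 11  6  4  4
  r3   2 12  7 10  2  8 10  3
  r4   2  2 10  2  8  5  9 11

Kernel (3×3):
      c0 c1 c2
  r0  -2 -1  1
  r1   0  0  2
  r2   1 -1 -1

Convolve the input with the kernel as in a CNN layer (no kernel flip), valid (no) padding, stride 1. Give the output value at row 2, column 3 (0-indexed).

The receptive field on the input at this output position is [10 11 6 / 10 2 8 / 2 8 5]. Elementwise product with the kernel and sum: 10·-2 + 11·-1 + 6·1 + 8·2 + 2·1 + 8·-1 + 5·-1.

-20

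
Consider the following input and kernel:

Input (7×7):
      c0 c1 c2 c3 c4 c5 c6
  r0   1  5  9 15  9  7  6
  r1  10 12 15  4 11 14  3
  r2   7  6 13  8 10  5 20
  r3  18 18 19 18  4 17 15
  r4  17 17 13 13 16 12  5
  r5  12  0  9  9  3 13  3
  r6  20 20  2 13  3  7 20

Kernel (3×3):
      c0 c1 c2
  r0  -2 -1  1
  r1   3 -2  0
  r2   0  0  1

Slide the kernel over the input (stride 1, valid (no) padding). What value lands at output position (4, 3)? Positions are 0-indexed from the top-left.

-2

The receptive field on the input at this output position is [13 16 12 / 9 3 13 / 13 3 7]. Elementwise product with the kernel and sum: 13·-2 + 16·-1 + 12·1 + 9·3 + 3·-2 + 7·1.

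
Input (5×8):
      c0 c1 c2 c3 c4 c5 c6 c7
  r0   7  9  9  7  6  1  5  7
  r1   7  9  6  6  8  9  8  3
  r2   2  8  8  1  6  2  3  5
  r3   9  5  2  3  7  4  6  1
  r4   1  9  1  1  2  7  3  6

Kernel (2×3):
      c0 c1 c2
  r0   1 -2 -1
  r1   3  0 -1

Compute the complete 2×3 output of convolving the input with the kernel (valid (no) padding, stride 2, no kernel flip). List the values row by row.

Output[0,0]: The receptive field on the input at this output position is [7 9 9 / 7 9 6]. Elementwise product with the kernel and sum: 7·1 + 9·-2 + 9·-1 + 7·3 + 6·-1.

-5 -1 15
3 -1 14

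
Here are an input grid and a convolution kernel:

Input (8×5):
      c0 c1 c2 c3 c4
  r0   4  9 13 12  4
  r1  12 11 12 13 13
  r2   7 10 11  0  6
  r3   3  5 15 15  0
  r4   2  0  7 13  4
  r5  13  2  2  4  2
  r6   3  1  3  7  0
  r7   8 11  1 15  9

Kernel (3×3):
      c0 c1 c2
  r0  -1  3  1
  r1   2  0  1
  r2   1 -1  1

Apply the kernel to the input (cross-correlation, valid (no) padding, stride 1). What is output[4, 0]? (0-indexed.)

The receptive field on the input at this output position is [2 0 7 / 13 2 2 / 3 1 3]. Elementwise product with the kernel and sum: 2·-1 + 0·3 + 7·1 + 13·2 + 2·1 + 3·1 + 1·-1 + 3·1.

38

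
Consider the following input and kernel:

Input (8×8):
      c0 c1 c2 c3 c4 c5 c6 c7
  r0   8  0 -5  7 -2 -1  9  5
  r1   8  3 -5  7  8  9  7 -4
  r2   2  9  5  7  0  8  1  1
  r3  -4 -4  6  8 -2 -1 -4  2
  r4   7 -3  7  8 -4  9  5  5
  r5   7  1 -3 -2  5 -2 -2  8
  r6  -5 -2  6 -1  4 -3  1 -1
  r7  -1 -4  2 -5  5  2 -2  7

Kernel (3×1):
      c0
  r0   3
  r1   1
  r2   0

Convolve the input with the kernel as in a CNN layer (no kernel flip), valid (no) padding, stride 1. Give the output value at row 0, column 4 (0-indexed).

The receptive field on the input at this output position is [-2 / 8 / 0]. Elementwise product with the kernel and sum: -2·3 + 8·1.

2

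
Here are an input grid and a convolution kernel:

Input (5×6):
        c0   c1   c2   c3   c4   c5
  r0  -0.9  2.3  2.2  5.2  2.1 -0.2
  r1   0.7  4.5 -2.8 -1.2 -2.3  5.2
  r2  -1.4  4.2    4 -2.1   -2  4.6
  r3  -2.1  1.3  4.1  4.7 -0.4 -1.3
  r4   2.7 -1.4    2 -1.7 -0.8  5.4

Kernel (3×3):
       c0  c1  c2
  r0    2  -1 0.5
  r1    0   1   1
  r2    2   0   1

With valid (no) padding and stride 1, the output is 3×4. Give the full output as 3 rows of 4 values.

-0.1 7.3 2.75 11.5
3.6 20.4 -1.85 13.2
7.8 7.65 16.6 0.4

Output[0,0]: The receptive field on the input at this output position is [-0.9 2.3 2.2 / 0.7 4.5 -2.8 / -1.4 4.2 4]. Elementwise product with the kernel and sum: -0.9·2 + 2.3·-1 + 2.2·0.5 + 4.5·1 + -2.8·1 + -1.4·2 + 4·1.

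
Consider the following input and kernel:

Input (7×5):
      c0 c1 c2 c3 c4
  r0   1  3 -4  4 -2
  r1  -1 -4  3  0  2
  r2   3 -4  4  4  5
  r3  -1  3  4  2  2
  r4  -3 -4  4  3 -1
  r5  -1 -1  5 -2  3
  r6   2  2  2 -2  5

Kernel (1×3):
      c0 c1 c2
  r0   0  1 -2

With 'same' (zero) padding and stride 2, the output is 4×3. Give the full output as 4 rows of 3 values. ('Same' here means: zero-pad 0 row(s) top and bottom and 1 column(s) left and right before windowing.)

Output[0,0]: The receptive field on the zero-padded input at this output position is [0 1 3]. Elementwise product with the kernel and sum: 1·1 + 3·-2.
Output[0,1]: The receptive field on the zero-padded input at this output position is [3 -4 4]. Elementwise product with the kernel and sum: -4·1 + 4·-2.

-5 -12 -2
11 -4 5
5 -2 -1
-2 6 5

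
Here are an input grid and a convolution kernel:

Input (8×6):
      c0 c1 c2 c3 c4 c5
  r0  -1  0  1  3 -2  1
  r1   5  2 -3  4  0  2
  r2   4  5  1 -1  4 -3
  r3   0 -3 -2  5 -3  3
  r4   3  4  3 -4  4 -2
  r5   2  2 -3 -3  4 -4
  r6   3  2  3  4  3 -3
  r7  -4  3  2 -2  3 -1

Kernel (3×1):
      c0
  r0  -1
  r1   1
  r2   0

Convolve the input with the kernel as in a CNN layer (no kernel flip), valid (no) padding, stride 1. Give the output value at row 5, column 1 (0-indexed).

0

The receptive field on the input at this output position is [2 / 2 / 3]. Elementwise product with the kernel and sum: 2·-1 + 2·1.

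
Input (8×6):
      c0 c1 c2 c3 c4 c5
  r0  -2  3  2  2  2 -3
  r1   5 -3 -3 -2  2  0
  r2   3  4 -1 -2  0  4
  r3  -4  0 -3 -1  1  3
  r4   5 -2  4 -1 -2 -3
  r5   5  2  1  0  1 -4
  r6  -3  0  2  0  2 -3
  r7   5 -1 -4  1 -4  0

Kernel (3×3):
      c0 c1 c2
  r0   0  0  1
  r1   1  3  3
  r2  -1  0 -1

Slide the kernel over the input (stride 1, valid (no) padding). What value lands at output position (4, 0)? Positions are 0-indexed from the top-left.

19

The receptive field on the input at this output position is [5 -2 4 / 5 2 1 / -3 0 2]. Elementwise product with the kernel and sum: 4·1 + 5·1 + 2·3 + 1·3 + -3·-1 + 2·-1.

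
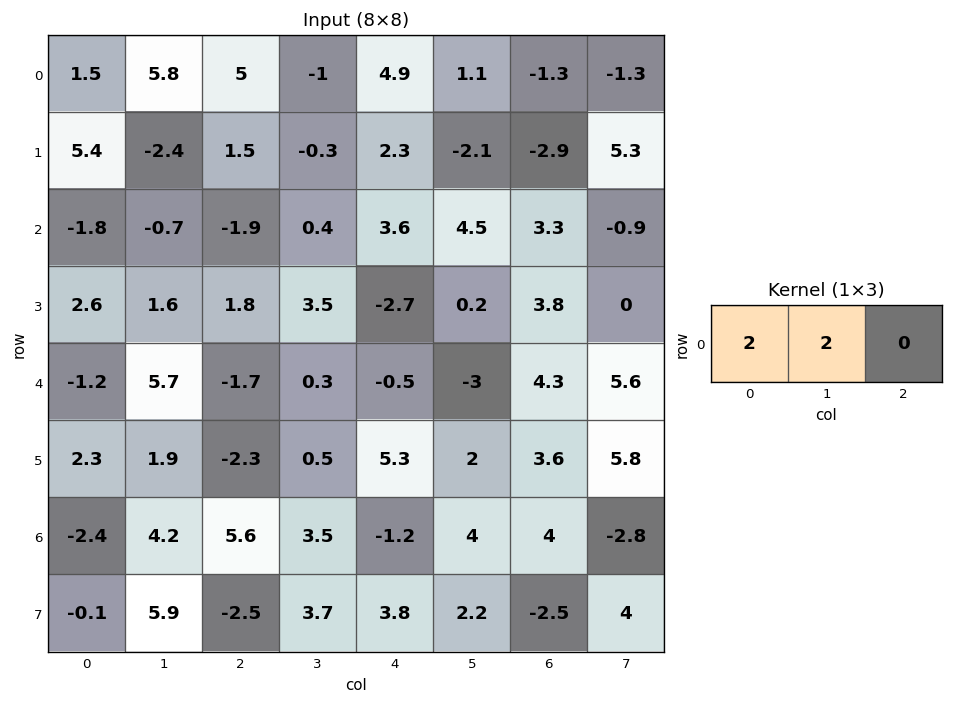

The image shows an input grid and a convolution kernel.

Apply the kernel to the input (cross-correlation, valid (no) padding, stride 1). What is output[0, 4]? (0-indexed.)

12

The receptive field on the input at this output position is [4.9 1.1 -1.3]. Elementwise product with the kernel and sum: 4.9·2 + 1.1·2.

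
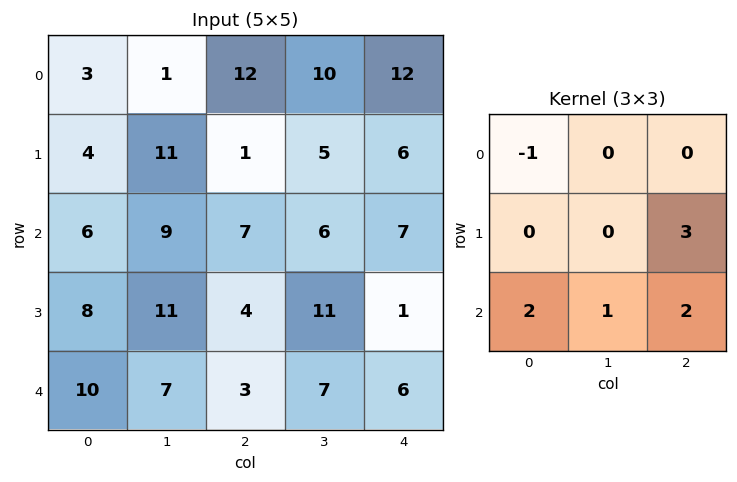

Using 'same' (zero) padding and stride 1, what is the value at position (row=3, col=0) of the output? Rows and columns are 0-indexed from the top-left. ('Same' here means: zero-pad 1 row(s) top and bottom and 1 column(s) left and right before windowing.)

57

The receptive field on the zero-padded input at this output position is [0 6 9 / 0 8 11 / 0 10 7]. Elementwise product with the kernel and sum: 0·-1 + 11·3 + 0·2 + 10·1 + 7·2.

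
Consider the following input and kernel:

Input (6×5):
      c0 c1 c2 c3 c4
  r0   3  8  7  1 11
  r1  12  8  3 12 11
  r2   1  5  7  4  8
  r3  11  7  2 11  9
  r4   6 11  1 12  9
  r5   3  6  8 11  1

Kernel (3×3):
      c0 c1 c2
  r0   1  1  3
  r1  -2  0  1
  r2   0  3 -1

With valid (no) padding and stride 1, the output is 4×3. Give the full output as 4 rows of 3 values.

Output[0,0]: The receptive field on the input at this output position is [3 8 7 / 12 8 3 / 1 5 7]. Elementwise product with the kernel and sum: 3·1 + 8·1 + 7·3 + 12·-2 + 3·1 + 5·3 + 7·-1.
Output[0,1]: The receptive field on the input at this output position is [8 7 1 / 8 3 12 / 5 7 4]. Elementwise product with the kernel and sum: 8·1 + 7·1 + 1·3 + 8·-2 + 12·1 + 7·3 + 4·-1.

19 31 50
53 36 66
39 12 67
23 45 79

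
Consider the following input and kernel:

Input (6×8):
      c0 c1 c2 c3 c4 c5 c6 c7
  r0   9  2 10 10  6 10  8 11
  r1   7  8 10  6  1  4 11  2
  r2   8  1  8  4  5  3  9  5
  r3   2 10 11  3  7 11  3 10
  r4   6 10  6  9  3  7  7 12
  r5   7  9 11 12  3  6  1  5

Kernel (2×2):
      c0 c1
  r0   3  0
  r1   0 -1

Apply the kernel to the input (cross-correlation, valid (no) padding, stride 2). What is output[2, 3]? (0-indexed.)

16

The receptive field on the input at this output position is [7 12 / 1 5]. Elementwise product with the kernel and sum: 7·3 + 5·-1.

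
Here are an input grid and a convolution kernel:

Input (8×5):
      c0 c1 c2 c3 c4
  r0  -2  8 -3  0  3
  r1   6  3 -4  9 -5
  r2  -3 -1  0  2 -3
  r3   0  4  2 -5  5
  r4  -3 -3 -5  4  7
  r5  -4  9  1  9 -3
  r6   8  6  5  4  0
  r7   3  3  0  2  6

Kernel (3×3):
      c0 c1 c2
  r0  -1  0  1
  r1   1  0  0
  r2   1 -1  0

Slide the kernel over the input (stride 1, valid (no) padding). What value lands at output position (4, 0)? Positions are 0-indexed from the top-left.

The receptive field on the input at this output position is [-3 -3 -5 / -4 9 1 / 8 6 5]. Elementwise product with the kernel and sum: -3·-1 + -5·1 + -4·1 + 8·1 + 6·-1.

-4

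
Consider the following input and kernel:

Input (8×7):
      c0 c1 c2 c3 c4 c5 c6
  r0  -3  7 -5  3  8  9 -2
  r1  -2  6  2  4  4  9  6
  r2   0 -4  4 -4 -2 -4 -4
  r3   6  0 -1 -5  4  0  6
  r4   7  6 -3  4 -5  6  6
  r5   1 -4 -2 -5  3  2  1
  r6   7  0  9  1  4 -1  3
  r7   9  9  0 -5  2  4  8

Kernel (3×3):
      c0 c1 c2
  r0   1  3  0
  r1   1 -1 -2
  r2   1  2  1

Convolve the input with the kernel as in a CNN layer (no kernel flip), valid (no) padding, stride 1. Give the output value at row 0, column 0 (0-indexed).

The receptive field on the input at this output position is [-3 7 -5 / -2 6 2 / 0 -4 4]. Elementwise product with the kernel and sum: -3·1 + 7·3 + -2·1 + 6·-1 + 2·-2 + 0·1 + -4·2 + 4·1.

2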